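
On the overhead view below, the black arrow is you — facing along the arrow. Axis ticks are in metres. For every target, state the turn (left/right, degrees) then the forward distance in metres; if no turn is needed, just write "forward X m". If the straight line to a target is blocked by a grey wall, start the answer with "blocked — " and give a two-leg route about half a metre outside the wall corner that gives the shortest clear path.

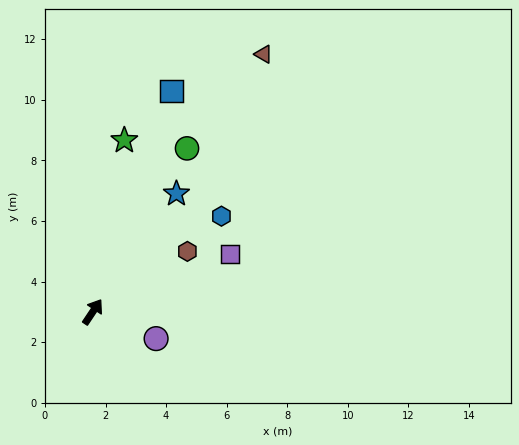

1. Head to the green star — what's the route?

turn left 23°, forward 5.8 m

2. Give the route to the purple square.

turn right 33°, forward 4.9 m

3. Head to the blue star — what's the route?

forward 4.8 m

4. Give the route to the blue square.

turn left 14°, forward 7.7 m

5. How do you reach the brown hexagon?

turn right 24°, forward 3.7 m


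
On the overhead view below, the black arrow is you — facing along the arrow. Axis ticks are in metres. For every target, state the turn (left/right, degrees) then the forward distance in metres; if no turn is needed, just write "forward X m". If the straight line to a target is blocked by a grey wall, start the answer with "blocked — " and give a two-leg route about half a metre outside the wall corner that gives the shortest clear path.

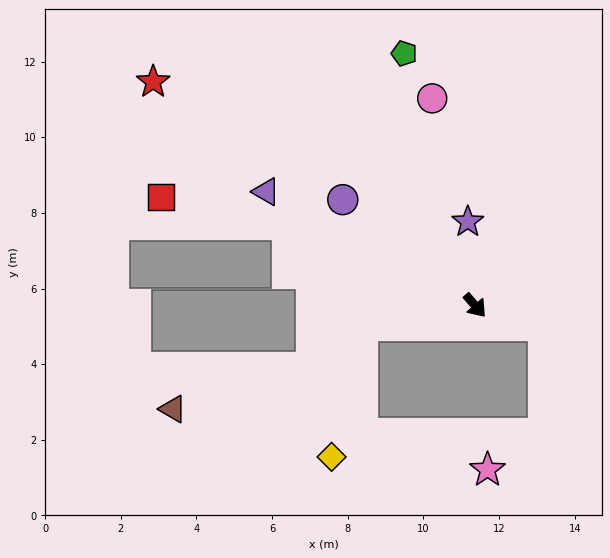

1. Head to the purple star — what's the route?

turn left 144°, forward 2.2 m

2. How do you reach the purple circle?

turn right 170°, forward 4.5 m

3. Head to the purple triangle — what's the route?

turn right 160°, forward 6.3 m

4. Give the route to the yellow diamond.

blocked — turn right 121°, forward 3.0 m, then turn left 67°, forward 3.6 m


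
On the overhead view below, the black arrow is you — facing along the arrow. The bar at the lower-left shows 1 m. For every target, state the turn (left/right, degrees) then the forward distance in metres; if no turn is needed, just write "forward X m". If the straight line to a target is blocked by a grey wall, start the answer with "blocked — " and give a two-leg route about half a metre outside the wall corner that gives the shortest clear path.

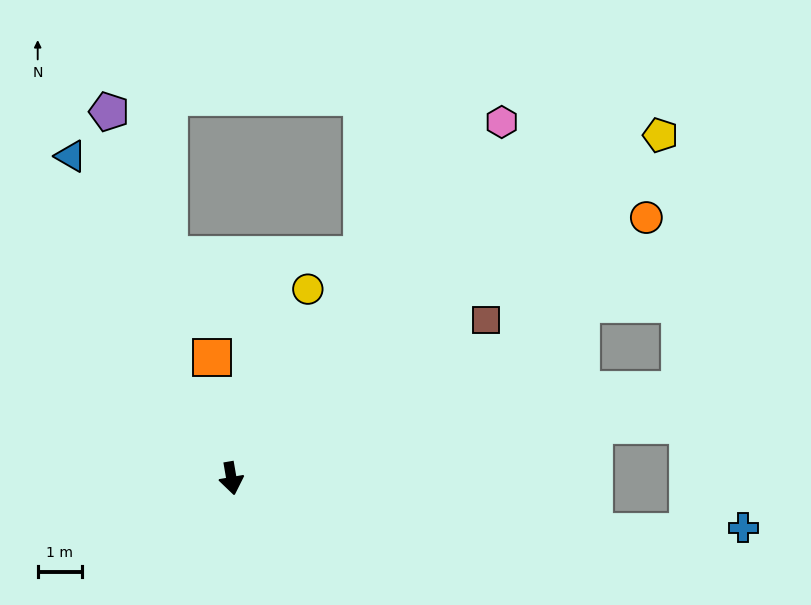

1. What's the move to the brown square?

turn left 112°, forward 6.8 m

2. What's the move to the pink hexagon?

turn left 133°, forward 10.1 m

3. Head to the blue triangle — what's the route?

turn right 163°, forward 8.1 m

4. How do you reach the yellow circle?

turn left 148°, forward 4.6 m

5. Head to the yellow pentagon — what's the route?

turn left 119°, forward 12.4 m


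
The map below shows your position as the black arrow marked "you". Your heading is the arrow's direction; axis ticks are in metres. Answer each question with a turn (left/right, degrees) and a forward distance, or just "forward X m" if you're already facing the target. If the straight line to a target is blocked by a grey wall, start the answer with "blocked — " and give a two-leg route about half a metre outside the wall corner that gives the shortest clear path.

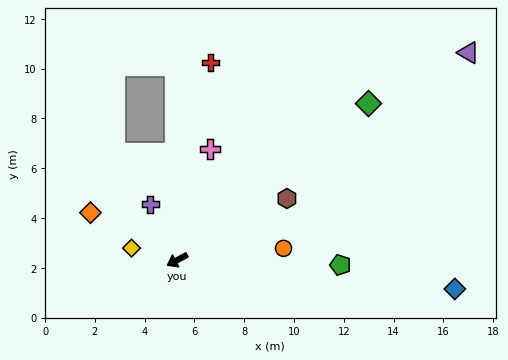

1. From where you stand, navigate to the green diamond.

turn right 169°, forward 9.9 m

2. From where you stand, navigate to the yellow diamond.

turn right 43°, forward 1.9 m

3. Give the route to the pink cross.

turn right 134°, forward 4.7 m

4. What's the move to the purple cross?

turn right 92°, forward 2.5 m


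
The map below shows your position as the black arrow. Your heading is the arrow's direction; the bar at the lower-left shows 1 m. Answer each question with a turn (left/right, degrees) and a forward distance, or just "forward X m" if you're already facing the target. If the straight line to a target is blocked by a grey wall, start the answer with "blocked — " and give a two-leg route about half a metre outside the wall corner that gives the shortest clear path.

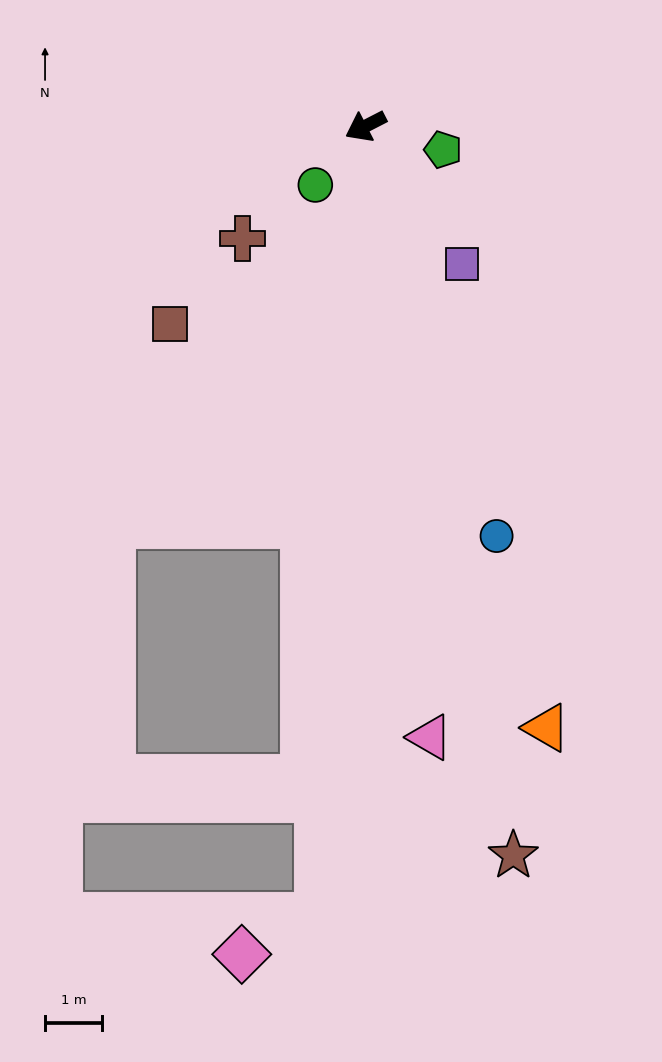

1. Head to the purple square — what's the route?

turn left 98°, forward 2.9 m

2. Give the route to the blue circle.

turn left 81°, forward 7.5 m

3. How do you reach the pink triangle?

turn left 69°, forward 10.7 m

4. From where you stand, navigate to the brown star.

turn left 74°, forward 13.0 m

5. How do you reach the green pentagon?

turn left 136°, forward 1.4 m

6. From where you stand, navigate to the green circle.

turn left 22°, forward 1.3 m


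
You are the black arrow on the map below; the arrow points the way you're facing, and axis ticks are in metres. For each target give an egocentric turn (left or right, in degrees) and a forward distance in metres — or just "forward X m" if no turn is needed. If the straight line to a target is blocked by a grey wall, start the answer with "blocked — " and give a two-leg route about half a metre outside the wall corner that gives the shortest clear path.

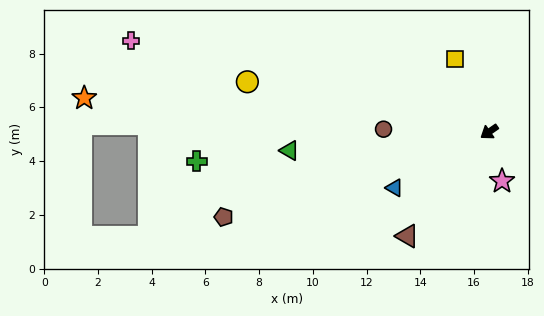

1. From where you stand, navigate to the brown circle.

turn right 36°, forward 3.9 m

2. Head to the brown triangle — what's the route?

turn left 17°, forward 4.9 m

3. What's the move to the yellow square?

turn right 100°, forward 3.0 m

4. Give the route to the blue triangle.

turn right 4°, forward 4.1 m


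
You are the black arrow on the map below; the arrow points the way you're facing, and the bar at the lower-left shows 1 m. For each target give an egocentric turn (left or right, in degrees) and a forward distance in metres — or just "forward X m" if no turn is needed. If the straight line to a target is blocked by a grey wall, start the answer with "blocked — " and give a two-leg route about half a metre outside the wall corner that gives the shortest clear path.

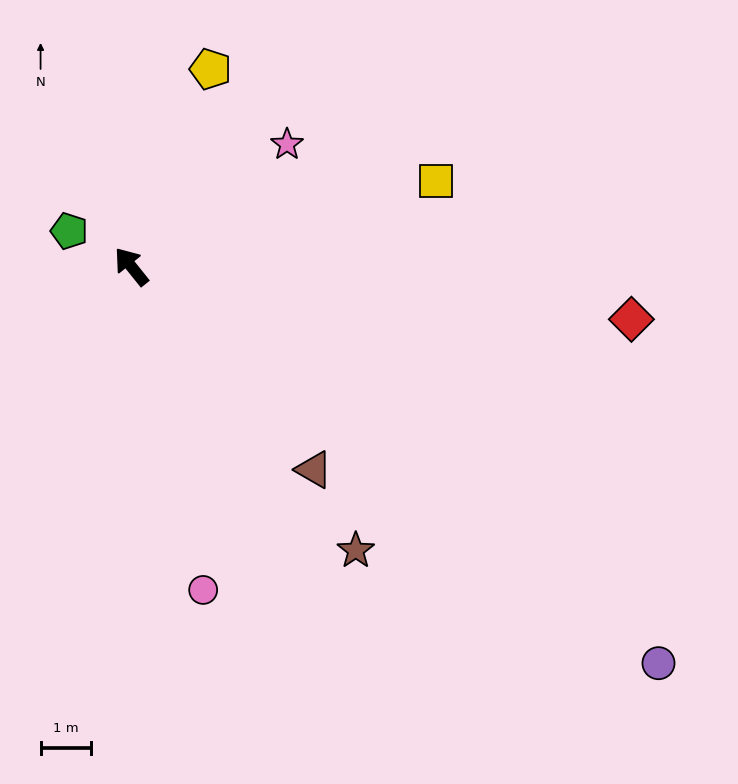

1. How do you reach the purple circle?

turn right 166°, forward 13.2 m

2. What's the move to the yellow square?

turn right 113°, forward 6.3 m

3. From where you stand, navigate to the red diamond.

turn right 135°, forward 10.1 m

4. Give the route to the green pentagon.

turn left 21°, forward 1.4 m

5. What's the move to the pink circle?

turn left 154°, forward 6.6 m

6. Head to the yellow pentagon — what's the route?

turn right 61°, forward 4.3 m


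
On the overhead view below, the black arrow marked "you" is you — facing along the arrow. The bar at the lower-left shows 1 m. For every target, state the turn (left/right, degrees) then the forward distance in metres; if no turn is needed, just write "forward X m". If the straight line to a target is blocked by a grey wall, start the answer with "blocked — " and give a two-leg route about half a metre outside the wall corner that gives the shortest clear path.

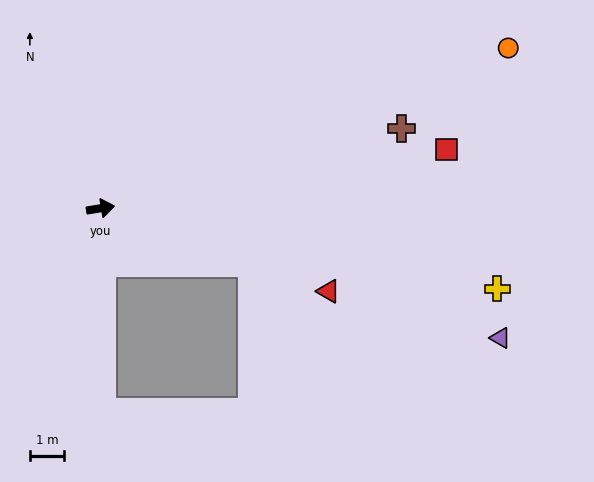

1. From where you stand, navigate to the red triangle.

turn right 29°, forward 7.1 m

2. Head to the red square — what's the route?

forward 10.3 m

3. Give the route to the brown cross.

turn left 6°, forward 9.1 m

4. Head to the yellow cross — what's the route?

turn right 21°, forward 11.8 m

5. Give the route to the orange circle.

turn left 12°, forward 12.8 m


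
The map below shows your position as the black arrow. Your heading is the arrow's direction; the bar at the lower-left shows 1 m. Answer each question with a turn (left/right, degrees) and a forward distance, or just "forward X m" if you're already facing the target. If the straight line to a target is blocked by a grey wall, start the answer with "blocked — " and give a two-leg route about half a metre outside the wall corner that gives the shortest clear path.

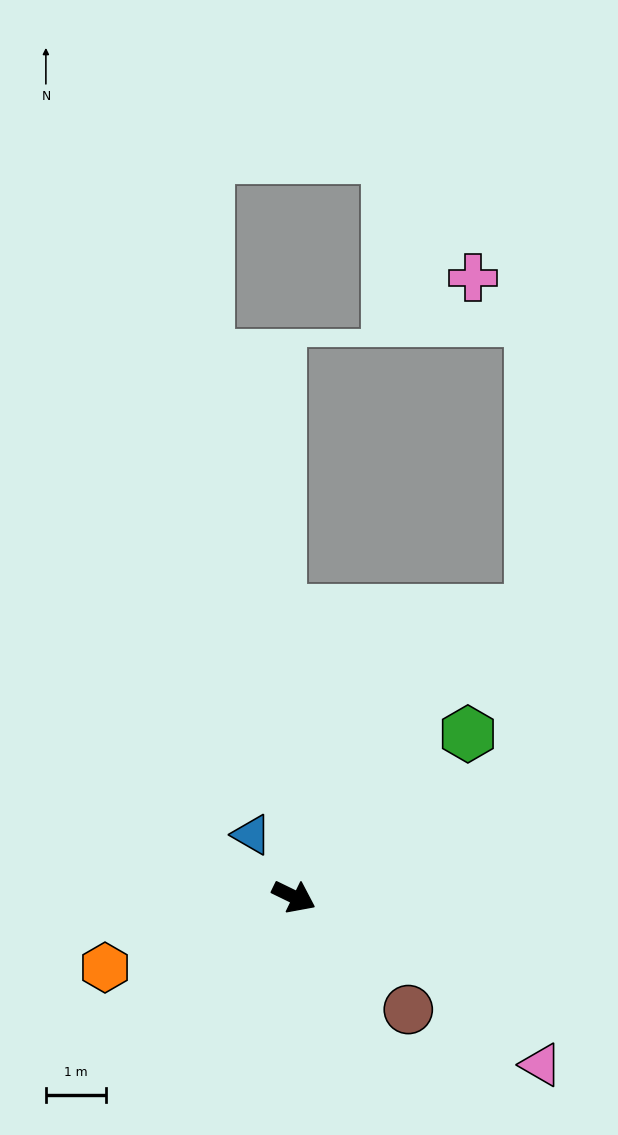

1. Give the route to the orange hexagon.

turn right 134°, forward 3.4 m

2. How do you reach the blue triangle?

turn left 150°, forward 1.2 m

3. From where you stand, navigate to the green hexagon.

turn left 69°, forward 4.0 m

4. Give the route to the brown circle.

turn right 19°, forward 2.7 m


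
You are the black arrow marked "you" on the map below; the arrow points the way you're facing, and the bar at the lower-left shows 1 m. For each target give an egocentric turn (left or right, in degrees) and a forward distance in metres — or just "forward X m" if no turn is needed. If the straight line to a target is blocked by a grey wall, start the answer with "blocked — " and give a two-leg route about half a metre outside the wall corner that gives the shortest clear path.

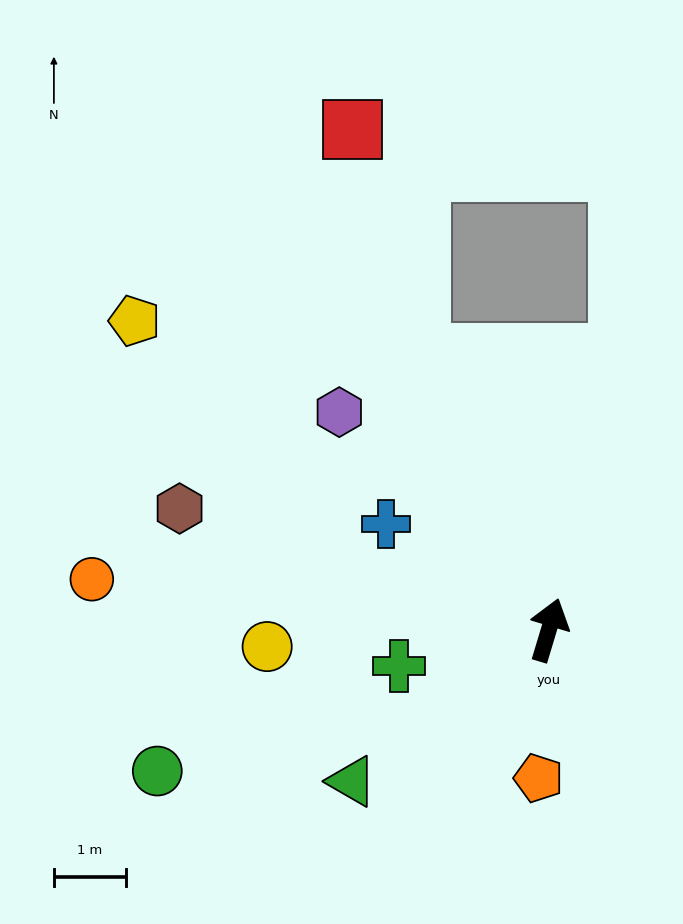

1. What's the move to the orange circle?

turn left 100°, forward 6.3 m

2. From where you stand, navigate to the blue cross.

turn left 74°, forward 2.7 m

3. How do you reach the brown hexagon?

turn left 89°, forward 5.4 m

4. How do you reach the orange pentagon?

turn right 167°, forward 2.1 m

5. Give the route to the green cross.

turn left 120°, forward 2.1 m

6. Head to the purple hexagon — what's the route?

turn left 61°, forward 4.2 m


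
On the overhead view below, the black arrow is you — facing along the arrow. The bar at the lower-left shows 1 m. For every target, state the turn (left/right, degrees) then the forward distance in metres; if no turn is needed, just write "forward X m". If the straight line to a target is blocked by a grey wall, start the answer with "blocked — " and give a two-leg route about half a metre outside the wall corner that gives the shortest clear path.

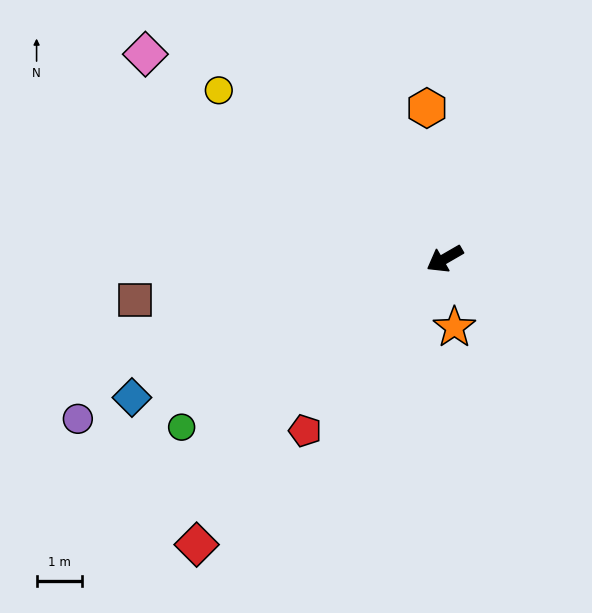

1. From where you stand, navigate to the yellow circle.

turn right 67°, forward 6.2 m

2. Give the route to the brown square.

turn right 22°, forward 6.9 m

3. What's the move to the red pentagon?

turn left 21°, forward 4.9 m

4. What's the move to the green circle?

turn left 3°, forward 6.9 m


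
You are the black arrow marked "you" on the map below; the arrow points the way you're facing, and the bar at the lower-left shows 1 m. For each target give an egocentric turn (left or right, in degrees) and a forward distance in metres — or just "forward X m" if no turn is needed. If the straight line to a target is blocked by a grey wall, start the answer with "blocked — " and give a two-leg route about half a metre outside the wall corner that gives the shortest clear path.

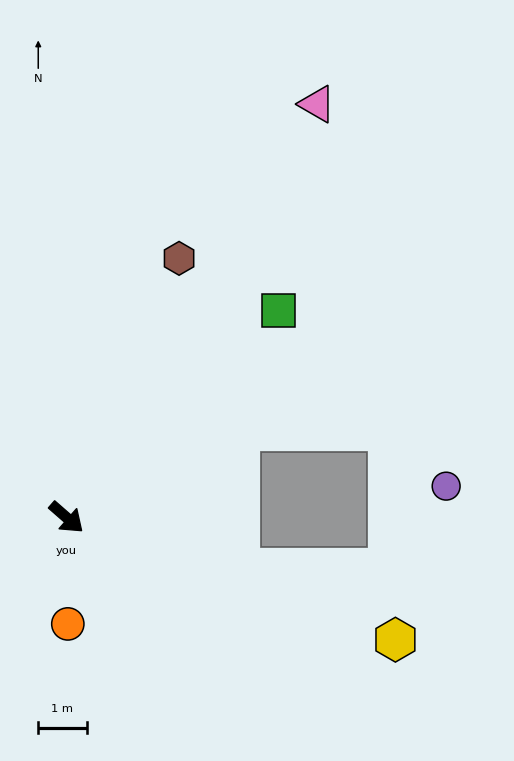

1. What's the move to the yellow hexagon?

turn left 21°, forward 7.2 m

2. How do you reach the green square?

turn left 85°, forward 6.1 m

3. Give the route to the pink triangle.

turn left 100°, forward 10.0 m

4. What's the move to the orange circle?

turn right 48°, forward 2.2 m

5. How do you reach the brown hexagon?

turn left 108°, forward 5.8 m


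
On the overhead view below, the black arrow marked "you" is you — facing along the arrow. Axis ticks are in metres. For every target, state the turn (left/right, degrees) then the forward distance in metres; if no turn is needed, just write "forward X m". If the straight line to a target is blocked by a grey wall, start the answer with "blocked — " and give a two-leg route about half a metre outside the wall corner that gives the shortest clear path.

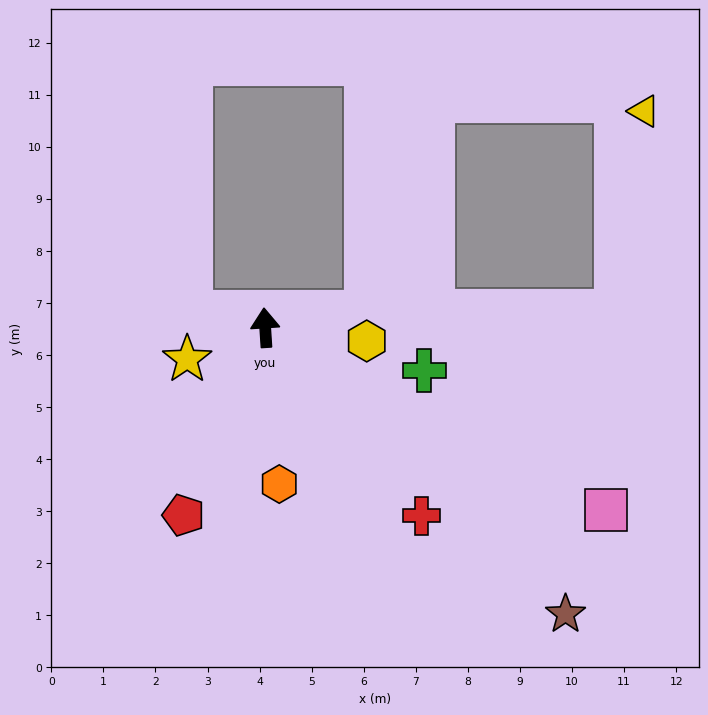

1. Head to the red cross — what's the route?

turn right 144°, forward 4.7 m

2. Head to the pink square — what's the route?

turn right 122°, forward 7.4 m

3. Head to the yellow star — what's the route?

turn left 108°, forward 1.6 m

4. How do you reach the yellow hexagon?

turn right 101°, forward 2.0 m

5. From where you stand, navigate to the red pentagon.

turn left 153°, forward 3.9 m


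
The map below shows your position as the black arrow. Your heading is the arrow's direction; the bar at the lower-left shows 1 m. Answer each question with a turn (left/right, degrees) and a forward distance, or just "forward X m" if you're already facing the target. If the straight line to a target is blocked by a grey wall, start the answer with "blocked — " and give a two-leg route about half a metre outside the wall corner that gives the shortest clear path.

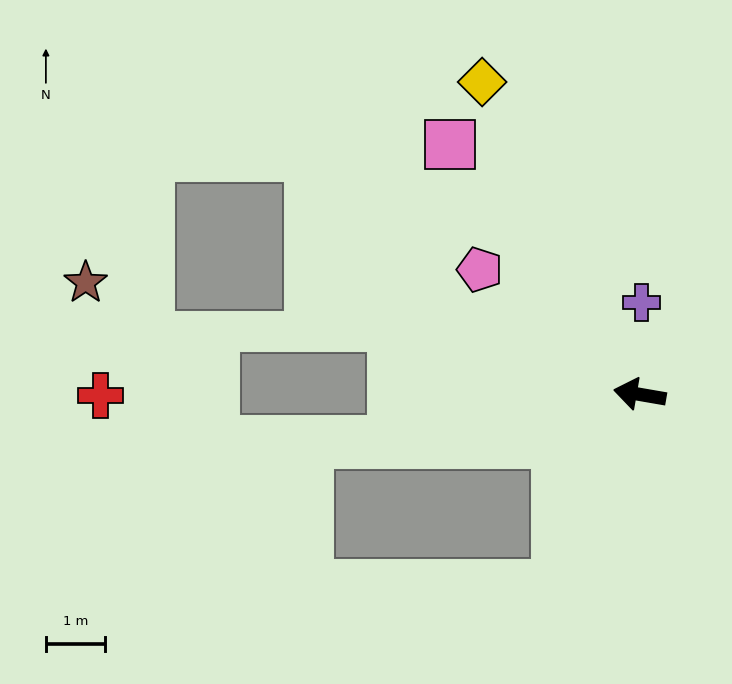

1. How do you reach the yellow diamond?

turn right 53°, forward 5.9 m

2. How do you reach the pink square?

turn right 43°, forward 5.3 m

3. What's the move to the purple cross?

turn right 81°, forward 1.6 m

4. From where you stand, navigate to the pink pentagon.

turn right 28°, forward 3.4 m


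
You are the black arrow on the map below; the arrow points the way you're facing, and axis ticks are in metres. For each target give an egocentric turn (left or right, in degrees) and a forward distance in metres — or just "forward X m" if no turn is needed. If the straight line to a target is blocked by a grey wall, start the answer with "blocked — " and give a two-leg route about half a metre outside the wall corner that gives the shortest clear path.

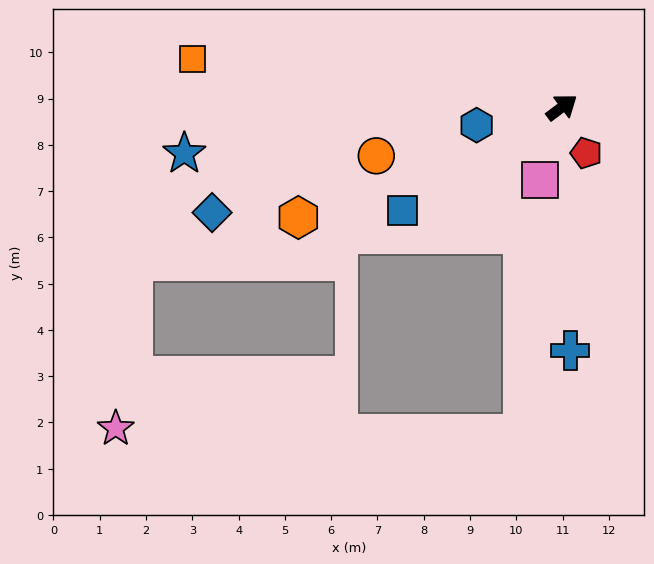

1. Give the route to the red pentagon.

turn right 99°, forward 1.1 m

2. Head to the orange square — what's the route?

turn left 136°, forward 8.0 m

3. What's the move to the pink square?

turn right 144°, forward 1.6 m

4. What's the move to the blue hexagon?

turn left 155°, forward 1.9 m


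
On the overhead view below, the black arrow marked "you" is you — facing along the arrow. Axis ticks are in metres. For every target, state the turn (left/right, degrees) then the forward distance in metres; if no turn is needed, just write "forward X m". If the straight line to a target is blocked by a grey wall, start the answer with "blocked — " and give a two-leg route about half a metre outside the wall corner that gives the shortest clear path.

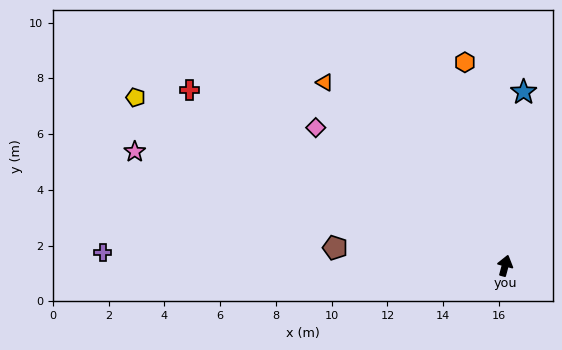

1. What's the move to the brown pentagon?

turn left 99°, forward 6.1 m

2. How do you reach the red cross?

turn left 76°, forward 13.0 m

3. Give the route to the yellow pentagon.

turn left 81°, forward 14.6 m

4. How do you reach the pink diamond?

turn left 69°, forward 8.4 m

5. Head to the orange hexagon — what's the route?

turn left 26°, forward 7.4 m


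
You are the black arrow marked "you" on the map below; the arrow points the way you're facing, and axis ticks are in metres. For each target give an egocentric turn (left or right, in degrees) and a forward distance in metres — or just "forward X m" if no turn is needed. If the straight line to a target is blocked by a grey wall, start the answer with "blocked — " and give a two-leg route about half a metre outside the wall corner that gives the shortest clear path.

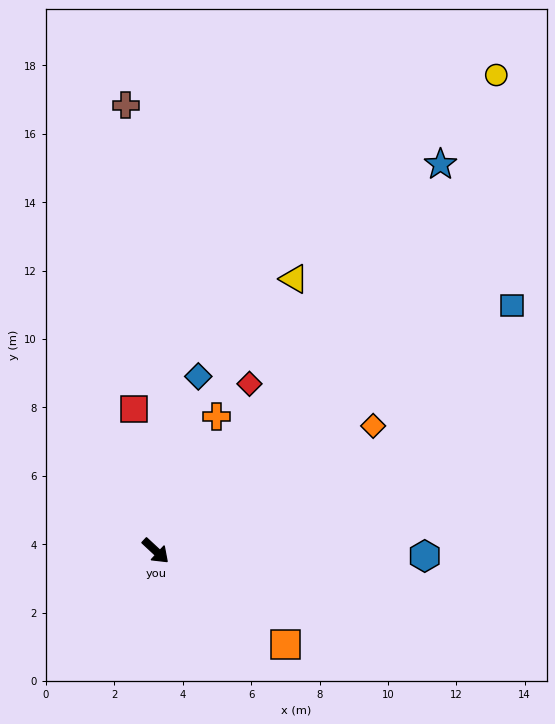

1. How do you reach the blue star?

turn left 97°, forward 14.0 m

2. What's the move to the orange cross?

turn left 109°, forward 4.3 m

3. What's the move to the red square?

turn left 141°, forward 4.2 m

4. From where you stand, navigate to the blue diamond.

turn left 119°, forward 5.3 m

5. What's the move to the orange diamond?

turn left 73°, forward 7.3 m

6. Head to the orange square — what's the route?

turn left 7°, forward 4.7 m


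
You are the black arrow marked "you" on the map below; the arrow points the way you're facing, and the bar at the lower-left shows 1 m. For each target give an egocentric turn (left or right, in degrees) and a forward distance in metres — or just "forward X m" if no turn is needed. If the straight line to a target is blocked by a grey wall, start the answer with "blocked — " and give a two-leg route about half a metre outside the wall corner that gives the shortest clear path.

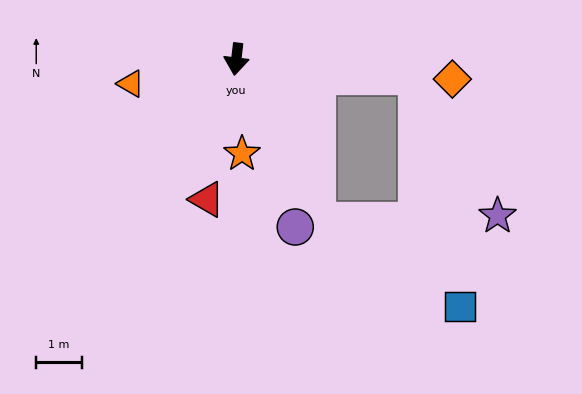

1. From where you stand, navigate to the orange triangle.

turn right 70°, forward 2.4 m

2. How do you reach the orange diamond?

turn left 92°, forward 4.8 m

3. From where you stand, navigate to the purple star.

blocked — turn left 92°, forward 4.0 m, then turn right 56°, forward 3.6 m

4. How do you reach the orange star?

turn left 10°, forward 2.1 m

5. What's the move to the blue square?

blocked — turn left 92°, forward 4.0 m, then turn right 75°, forward 5.2 m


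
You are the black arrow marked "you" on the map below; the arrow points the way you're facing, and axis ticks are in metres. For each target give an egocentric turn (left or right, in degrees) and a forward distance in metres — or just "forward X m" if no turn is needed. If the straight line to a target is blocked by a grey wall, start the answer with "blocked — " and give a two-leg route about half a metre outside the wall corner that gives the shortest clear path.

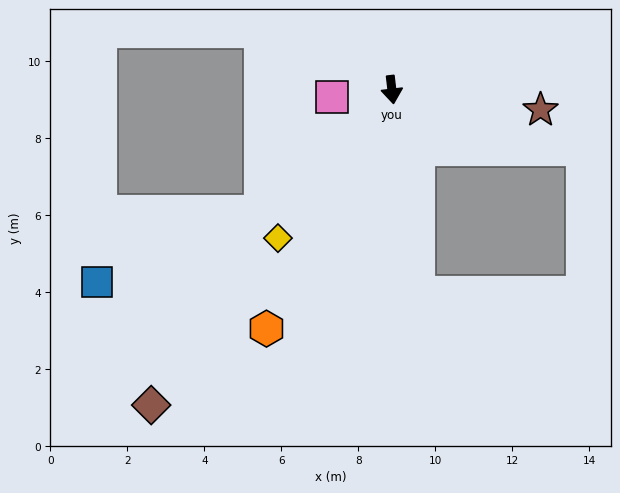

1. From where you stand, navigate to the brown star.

turn left 76°, forward 3.9 m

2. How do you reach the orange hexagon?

turn right 34°, forward 7.0 m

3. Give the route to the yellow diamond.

turn right 44°, forward 4.9 m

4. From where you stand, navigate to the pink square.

turn right 90°, forward 1.6 m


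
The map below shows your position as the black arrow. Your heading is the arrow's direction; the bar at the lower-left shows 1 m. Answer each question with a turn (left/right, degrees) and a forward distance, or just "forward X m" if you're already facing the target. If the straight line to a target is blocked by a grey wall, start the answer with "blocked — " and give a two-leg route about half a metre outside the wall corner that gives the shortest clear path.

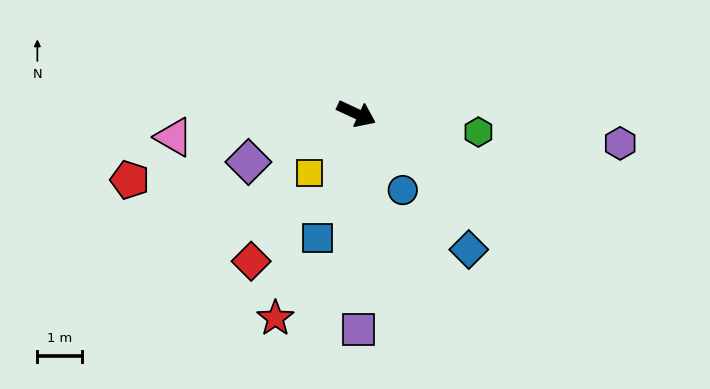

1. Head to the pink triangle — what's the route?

turn right 148°, forward 4.1 m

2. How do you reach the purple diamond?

turn right 131°, forward 2.6 m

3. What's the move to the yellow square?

turn right 103°, forward 1.7 m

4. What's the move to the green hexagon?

turn left 16°, forward 2.7 m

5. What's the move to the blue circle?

turn right 34°, forward 2.0 m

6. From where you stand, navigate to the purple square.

turn right 65°, forward 4.8 m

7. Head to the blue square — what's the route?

turn right 82°, forward 2.9 m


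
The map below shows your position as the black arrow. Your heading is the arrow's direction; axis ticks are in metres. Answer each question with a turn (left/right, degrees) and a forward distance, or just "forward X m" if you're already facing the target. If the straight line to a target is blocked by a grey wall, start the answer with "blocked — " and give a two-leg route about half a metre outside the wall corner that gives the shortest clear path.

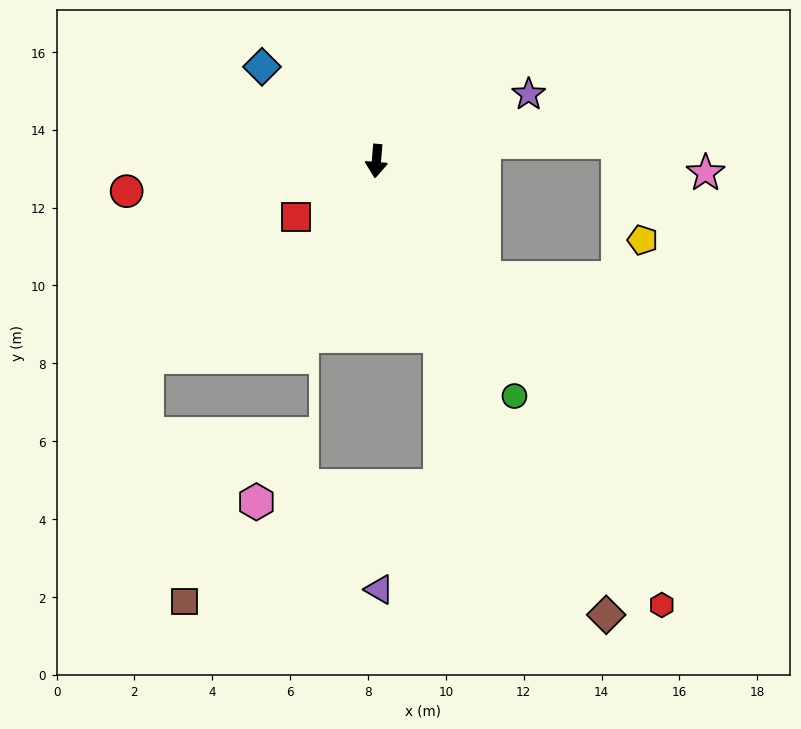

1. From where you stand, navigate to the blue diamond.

turn right 125°, forward 3.8 m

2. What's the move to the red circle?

turn right 78°, forward 6.5 m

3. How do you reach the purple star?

turn left 118°, forward 4.3 m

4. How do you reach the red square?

turn right 50°, forward 2.5 m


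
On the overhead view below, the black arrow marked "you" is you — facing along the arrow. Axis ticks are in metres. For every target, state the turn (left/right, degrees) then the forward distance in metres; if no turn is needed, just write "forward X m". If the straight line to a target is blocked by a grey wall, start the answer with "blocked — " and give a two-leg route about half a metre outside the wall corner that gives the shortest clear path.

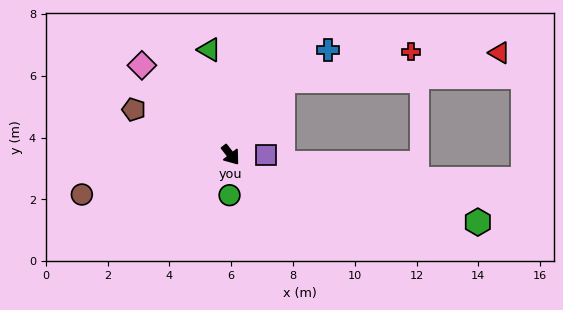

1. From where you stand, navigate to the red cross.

blocked — turn left 108°, forward 2.9 m, then turn right 44°, forward 4.3 m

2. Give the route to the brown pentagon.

turn right 153°, forward 3.5 m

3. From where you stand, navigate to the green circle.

turn right 40°, forward 1.3 m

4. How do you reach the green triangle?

turn left 153°, forward 3.5 m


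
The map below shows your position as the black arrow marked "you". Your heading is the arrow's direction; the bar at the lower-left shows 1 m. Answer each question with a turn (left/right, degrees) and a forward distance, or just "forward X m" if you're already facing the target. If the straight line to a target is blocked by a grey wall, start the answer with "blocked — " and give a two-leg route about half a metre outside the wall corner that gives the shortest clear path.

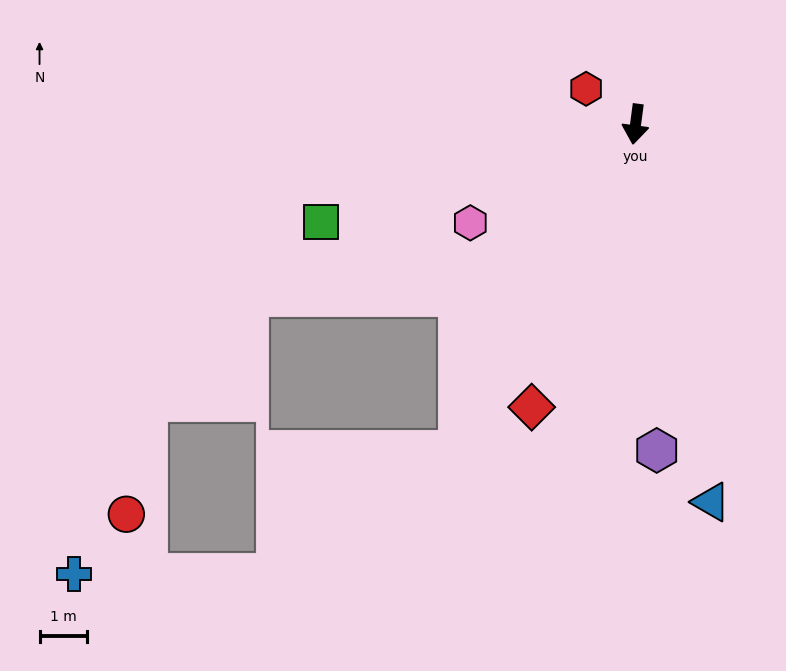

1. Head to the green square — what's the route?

turn right 65°, forward 6.9 m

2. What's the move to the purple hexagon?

turn left 11°, forward 6.9 m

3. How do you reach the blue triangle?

turn left 19°, forward 8.1 m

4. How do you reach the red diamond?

turn right 13°, forward 6.4 m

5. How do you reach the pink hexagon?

turn right 52°, forward 4.1 m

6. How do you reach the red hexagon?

turn right 118°, forward 1.3 m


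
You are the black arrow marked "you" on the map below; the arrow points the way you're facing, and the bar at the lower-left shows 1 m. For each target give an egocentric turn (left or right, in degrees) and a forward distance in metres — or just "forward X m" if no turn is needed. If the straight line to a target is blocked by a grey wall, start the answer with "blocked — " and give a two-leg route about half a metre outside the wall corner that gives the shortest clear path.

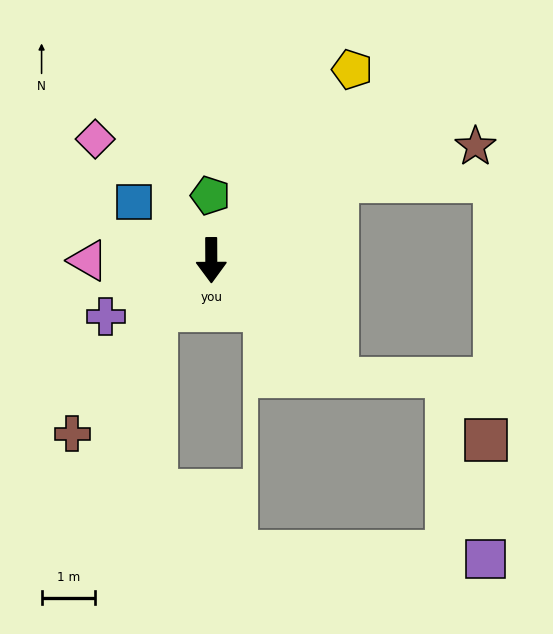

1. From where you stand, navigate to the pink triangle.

turn right 90°, forward 2.3 m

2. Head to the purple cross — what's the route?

turn right 62°, forward 2.2 m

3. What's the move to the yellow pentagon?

turn left 143°, forward 4.4 m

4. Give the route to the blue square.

turn right 127°, forward 1.8 m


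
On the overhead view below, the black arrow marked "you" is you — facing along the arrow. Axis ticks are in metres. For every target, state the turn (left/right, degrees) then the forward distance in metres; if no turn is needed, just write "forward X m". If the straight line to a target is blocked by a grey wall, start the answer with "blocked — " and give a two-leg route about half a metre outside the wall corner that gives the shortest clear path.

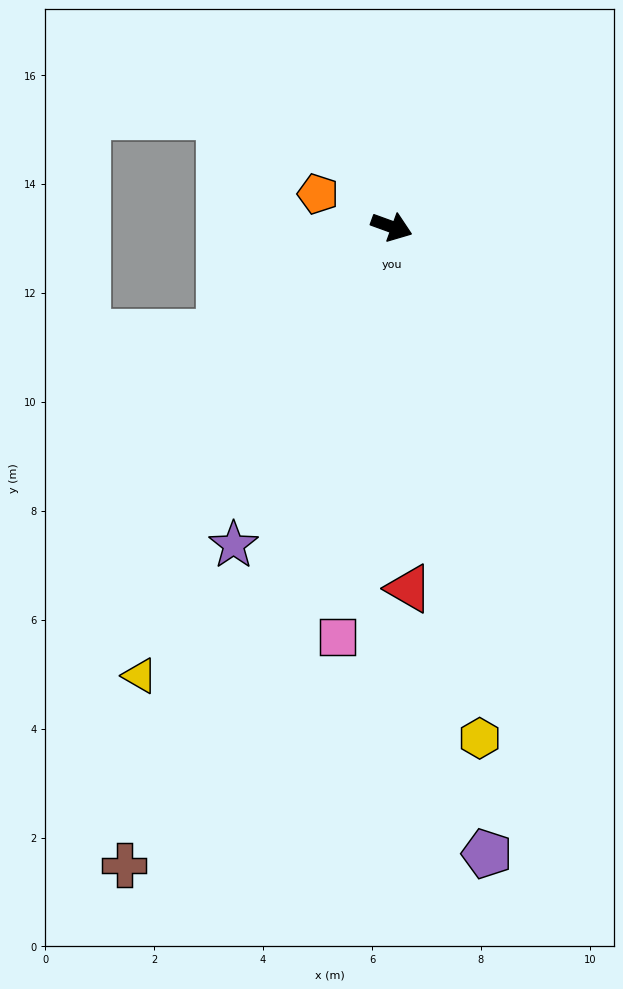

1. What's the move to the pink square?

turn right 78°, forward 7.6 m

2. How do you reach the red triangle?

turn right 67°, forward 6.7 m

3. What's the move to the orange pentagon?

turn left 176°, forward 1.5 m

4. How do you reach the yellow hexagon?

turn right 60°, forward 9.5 m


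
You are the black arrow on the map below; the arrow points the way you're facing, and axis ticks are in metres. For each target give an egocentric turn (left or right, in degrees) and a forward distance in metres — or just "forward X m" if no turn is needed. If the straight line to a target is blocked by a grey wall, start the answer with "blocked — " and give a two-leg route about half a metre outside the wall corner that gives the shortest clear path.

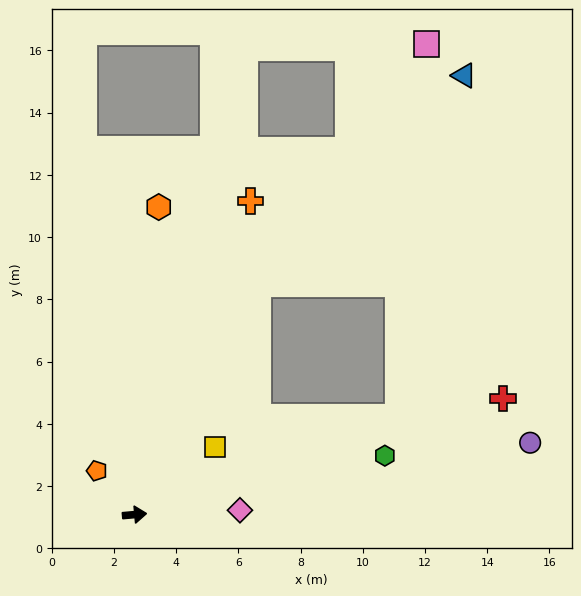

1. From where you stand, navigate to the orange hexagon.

turn left 80°, forward 9.9 m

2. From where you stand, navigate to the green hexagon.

turn left 8°, forward 8.3 m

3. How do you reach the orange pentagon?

turn left 126°, forward 1.9 m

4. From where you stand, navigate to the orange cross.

turn left 65°, forward 10.7 m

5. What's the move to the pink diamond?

turn right 3°, forward 3.4 m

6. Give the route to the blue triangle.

blocked — turn left 57°, forward 8.4 m, then turn right 17°, forward 9.4 m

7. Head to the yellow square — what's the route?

turn left 35°, forward 3.4 m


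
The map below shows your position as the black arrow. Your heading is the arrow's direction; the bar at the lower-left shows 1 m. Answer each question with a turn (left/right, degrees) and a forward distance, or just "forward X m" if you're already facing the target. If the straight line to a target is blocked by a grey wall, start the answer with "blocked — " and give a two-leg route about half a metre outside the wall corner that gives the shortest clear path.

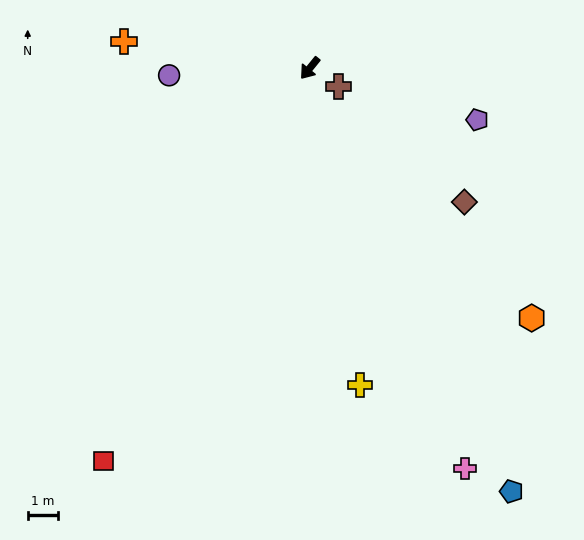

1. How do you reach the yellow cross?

turn left 48°, forward 10.7 m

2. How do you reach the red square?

turn left 11°, forward 14.8 m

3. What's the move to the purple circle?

turn right 48°, forward 4.7 m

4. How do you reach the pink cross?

turn left 60°, forward 14.3 m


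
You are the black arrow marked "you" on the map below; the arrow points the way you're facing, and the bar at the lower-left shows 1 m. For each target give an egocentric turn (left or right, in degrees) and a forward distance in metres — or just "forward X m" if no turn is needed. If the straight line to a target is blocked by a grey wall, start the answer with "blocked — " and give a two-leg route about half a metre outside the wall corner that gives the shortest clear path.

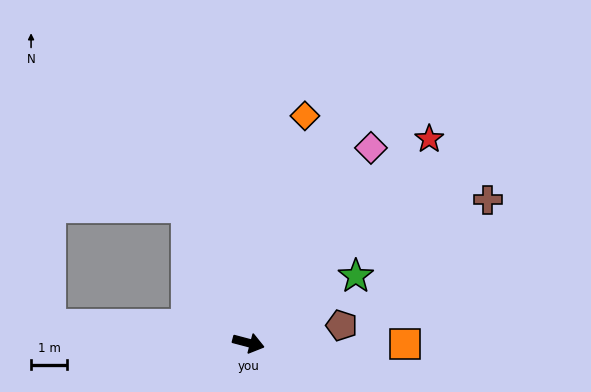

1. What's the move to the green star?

turn left 47°, forward 3.5 m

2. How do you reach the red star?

turn left 63°, forward 7.6 m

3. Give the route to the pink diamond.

turn left 73°, forward 6.4 m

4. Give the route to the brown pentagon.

turn left 25°, forward 2.6 m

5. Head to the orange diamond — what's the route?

turn left 91°, forward 6.5 m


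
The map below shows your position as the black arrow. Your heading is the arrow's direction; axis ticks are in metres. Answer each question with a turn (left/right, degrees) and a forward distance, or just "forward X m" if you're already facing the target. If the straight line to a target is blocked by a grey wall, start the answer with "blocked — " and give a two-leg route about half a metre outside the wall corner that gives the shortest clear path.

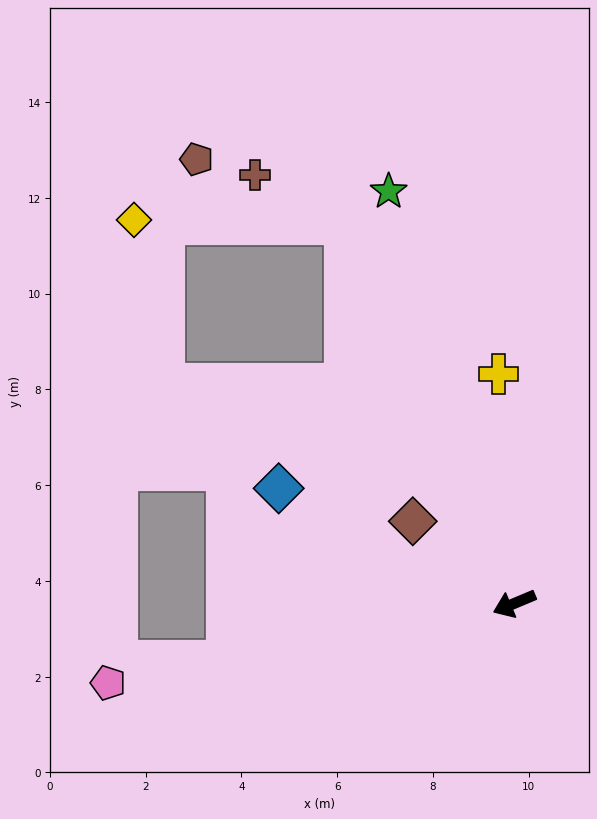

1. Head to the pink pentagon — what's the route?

turn right 12°, forward 8.6 m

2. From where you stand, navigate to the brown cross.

blocked — turn right 89°, forward 8.7 m, then turn left 38°, forward 2.1 m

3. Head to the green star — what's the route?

turn right 96°, forward 9.0 m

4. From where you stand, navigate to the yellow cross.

turn right 109°, forward 4.8 m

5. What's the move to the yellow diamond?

blocked — turn right 89°, forward 8.7 m, then turn left 65°, forward 4.4 m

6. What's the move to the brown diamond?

turn right 62°, forward 2.7 m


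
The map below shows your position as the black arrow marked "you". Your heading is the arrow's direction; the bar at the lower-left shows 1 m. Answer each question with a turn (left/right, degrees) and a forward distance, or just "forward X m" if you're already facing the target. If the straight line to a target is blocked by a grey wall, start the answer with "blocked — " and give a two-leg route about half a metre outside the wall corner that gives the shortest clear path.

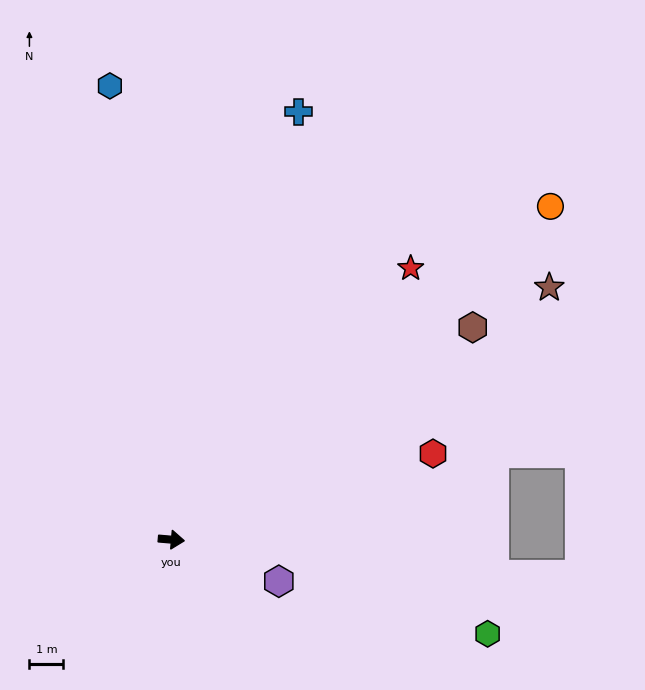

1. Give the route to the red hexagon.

turn left 23°, forward 8.1 m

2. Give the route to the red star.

turn left 54°, forward 10.6 m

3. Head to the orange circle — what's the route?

turn left 46°, forward 14.9 m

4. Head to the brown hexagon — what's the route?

turn left 40°, forward 10.8 m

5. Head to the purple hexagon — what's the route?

turn right 16°, forward 3.4 m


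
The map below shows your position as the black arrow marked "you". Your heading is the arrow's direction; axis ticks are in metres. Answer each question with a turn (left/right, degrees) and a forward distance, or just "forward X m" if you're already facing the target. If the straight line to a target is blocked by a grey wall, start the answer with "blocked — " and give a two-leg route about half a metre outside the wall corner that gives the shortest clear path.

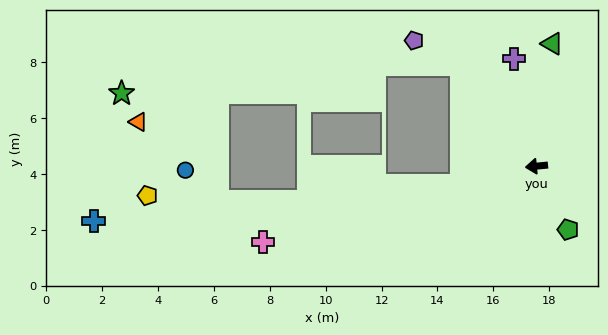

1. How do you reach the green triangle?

turn right 103°, forward 4.4 m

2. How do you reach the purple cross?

turn right 84°, forward 3.9 m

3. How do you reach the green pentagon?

turn left 111°, forward 2.5 m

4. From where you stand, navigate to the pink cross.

turn left 10°, forward 10.2 m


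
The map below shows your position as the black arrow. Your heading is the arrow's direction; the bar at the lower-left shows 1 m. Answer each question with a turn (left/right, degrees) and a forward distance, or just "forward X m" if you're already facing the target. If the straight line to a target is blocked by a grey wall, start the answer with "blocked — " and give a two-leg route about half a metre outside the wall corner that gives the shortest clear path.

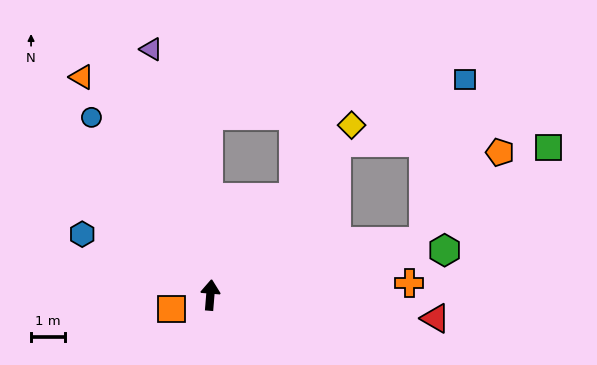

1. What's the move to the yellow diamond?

turn right 35°, forward 6.5 m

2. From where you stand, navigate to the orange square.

turn left 114°, forward 1.2 m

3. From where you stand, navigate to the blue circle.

turn left 38°, forward 6.3 m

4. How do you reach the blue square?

blocked — turn right 71°, forward 6.4 m, then turn left 61°, forward 4.9 m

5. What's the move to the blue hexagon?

turn left 69°, forward 4.2 m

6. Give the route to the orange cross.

turn right 82°, forward 5.8 m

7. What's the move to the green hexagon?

turn right 75°, forward 7.0 m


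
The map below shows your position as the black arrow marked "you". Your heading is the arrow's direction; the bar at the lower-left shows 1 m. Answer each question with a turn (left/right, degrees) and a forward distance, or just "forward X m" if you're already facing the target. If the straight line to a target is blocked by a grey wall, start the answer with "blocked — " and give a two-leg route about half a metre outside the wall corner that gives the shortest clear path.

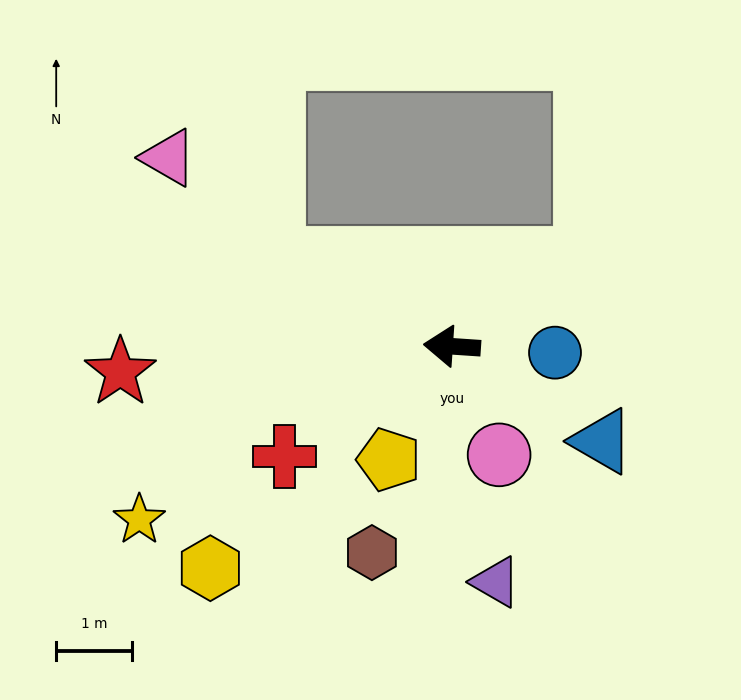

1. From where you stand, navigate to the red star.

turn left 8°, forward 4.4 m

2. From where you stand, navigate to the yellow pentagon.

turn left 65°, forward 1.7 m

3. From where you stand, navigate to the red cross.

turn left 37°, forward 2.7 m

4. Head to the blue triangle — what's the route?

turn left 152°, forward 2.4 m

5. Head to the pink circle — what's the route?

turn left 117°, forward 1.6 m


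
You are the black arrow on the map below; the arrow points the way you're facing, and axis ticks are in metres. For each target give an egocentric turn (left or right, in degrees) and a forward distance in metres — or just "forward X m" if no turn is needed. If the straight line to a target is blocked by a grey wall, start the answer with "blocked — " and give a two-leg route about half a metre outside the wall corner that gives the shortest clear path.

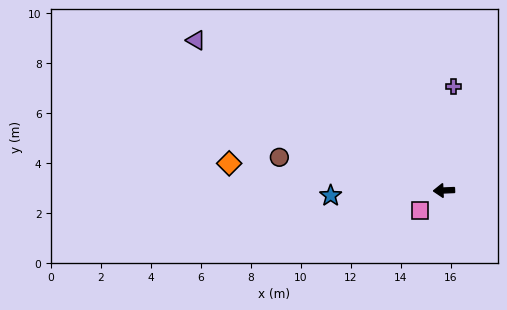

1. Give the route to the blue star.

forward 4.5 m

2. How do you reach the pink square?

turn left 37°, forward 1.2 m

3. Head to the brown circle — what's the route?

turn right 14°, forward 6.7 m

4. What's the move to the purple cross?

turn right 98°, forward 4.2 m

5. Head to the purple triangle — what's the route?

turn right 34°, forward 11.6 m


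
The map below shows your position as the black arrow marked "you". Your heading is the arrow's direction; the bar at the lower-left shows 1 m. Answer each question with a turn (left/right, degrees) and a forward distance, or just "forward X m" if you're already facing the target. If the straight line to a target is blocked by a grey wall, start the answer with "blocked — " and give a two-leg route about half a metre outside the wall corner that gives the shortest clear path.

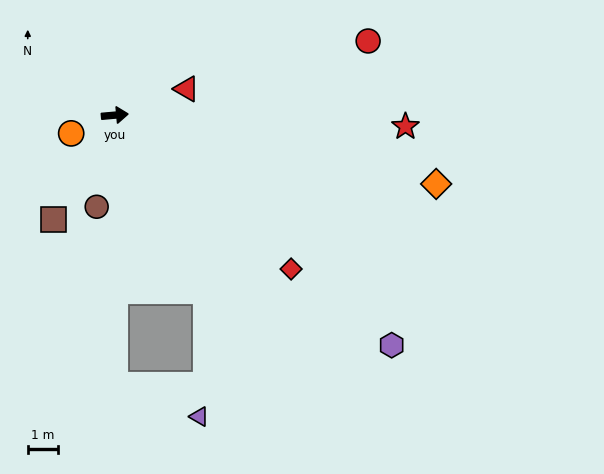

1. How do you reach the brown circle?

turn right 106°, forward 3.1 m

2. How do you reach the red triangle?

turn left 15°, forward 2.5 m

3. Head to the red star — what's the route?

turn right 7°, forward 9.7 m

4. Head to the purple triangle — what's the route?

blocked — turn right 95°, forward 9.0 m, then turn left 69°, forward 3.0 m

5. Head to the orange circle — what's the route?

turn right 162°, forward 1.6 m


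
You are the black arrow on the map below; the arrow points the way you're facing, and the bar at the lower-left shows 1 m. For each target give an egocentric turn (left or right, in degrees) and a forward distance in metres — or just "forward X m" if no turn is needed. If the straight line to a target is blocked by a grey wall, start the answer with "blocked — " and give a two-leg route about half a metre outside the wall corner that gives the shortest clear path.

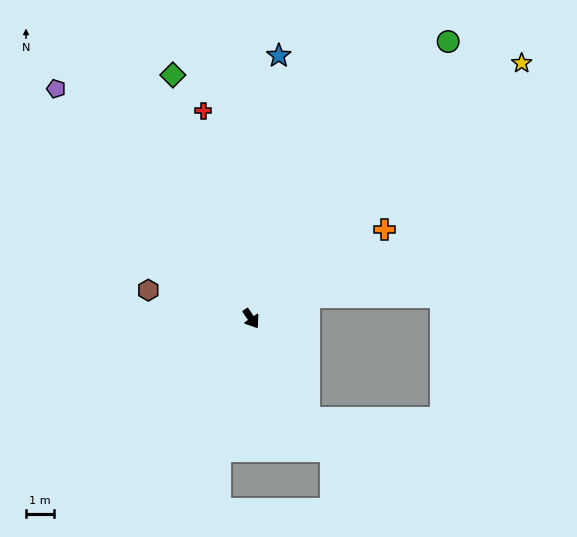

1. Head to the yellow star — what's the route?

turn left 99°, forward 13.1 m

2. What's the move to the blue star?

turn left 140°, forward 9.3 m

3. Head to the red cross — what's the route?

turn left 159°, forward 7.5 m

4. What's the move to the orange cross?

turn left 89°, forward 5.7 m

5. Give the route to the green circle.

turn left 110°, forward 12.0 m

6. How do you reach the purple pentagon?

turn right 174°, forward 10.7 m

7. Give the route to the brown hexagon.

turn right 140°, forward 3.8 m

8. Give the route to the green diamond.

turn left 164°, forward 9.0 m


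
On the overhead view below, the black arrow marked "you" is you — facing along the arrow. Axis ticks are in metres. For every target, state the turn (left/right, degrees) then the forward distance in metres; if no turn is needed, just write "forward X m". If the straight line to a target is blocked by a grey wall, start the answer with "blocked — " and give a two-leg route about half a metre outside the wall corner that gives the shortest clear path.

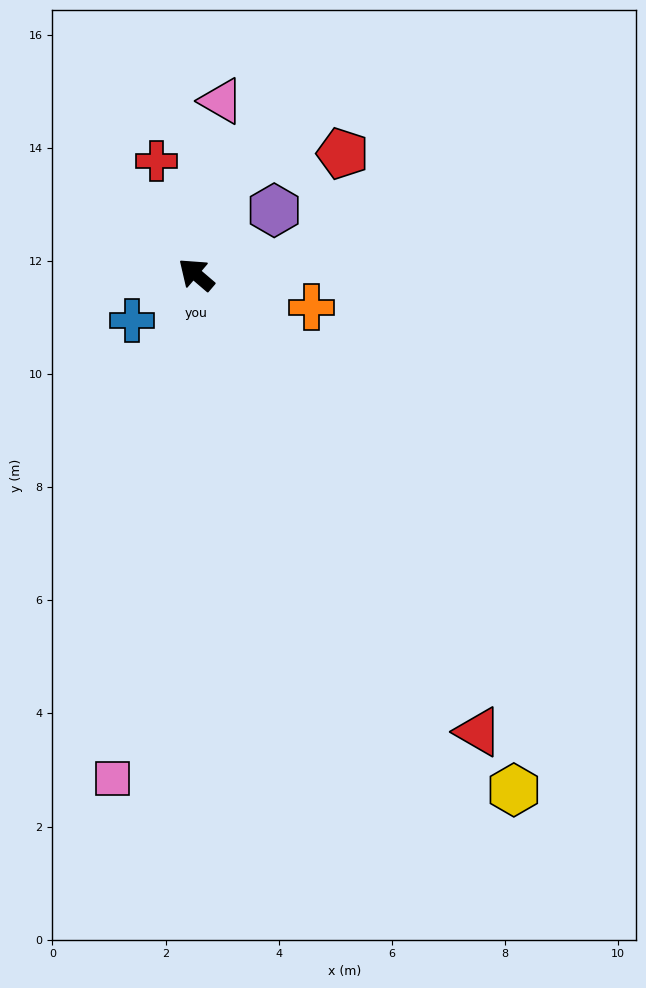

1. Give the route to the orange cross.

turn right 155°, forward 2.1 m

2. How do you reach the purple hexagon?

turn right 100°, forward 1.8 m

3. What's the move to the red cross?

turn right 30°, forward 2.1 m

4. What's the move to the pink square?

turn left 121°, forward 9.0 m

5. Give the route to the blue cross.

turn left 76°, forward 1.4 m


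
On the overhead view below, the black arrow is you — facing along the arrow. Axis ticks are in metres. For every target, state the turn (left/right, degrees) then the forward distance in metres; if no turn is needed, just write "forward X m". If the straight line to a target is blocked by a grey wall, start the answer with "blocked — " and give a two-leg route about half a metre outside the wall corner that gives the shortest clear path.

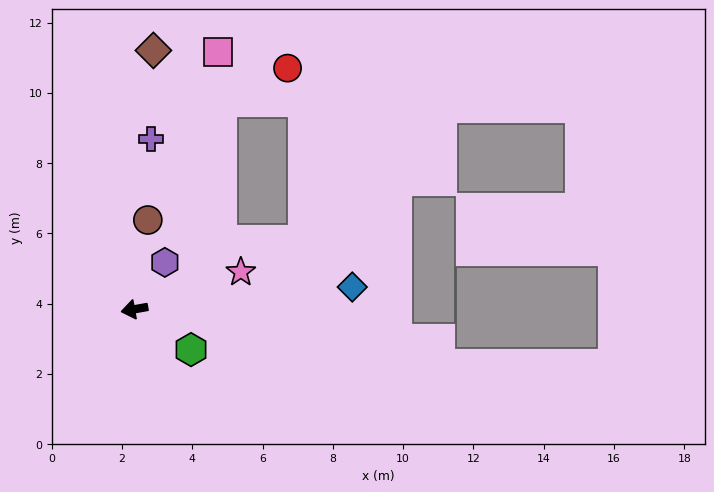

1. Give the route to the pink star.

turn right 171°, forward 3.2 m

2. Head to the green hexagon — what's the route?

turn left 134°, forward 2.0 m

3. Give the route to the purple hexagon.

turn right 133°, forward 1.6 m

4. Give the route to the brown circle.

turn right 109°, forward 2.6 m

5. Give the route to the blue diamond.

turn left 176°, forward 6.2 m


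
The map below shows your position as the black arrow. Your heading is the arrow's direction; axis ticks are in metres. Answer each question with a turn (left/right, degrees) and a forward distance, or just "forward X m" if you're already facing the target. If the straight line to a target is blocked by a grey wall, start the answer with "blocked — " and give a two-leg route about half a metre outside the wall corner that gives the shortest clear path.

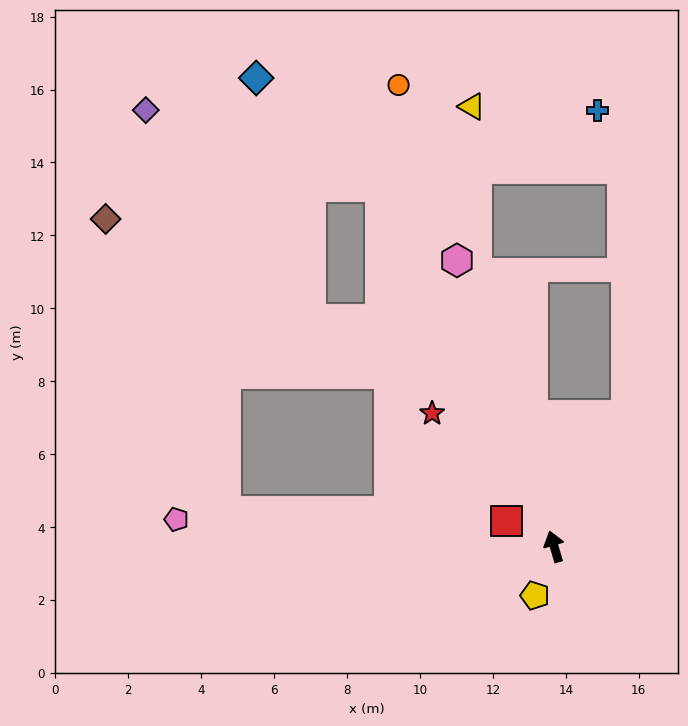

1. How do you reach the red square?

turn left 45°, forward 1.5 m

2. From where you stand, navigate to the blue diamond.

blocked — turn left 9°, forward 11.0 m, then turn left 23°, forward 4.5 m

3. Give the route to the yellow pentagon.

turn left 142°, forward 1.4 m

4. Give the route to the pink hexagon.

turn left 2°, forward 8.3 m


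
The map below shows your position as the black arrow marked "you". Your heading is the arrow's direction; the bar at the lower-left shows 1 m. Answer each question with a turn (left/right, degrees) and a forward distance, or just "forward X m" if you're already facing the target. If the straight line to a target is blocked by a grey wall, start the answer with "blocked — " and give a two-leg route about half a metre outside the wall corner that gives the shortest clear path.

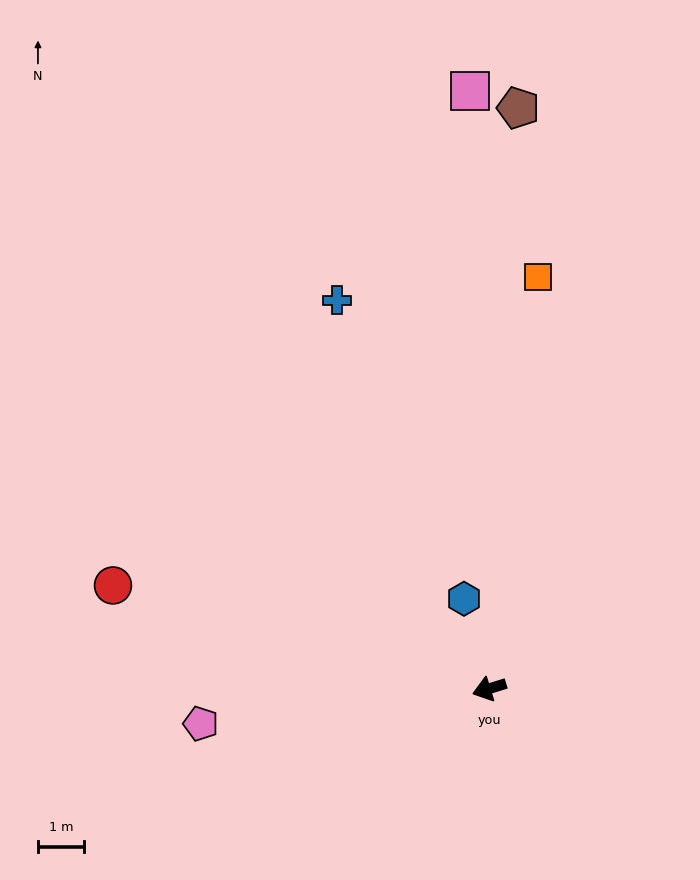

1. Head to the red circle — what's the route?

turn right 33°, forward 8.4 m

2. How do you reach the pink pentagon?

turn right 10°, forward 6.3 m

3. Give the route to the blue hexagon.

turn right 92°, forward 2.0 m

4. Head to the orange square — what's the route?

turn right 114°, forward 9.0 m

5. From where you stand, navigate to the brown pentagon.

turn right 110°, forward 12.6 m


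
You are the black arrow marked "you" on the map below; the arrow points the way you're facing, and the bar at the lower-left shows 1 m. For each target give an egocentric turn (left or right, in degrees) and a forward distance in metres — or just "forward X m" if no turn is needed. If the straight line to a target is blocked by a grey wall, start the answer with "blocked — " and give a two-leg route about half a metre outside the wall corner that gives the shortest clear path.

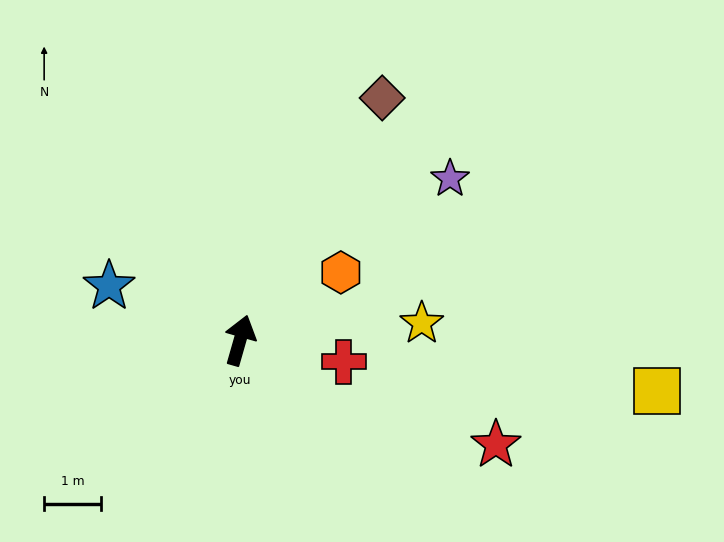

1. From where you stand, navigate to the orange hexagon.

turn right 40°, forward 2.1 m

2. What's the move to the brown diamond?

turn right 14°, forward 4.9 m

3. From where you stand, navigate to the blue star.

turn left 83°, forward 2.5 m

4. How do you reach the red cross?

turn right 86°, forward 1.9 m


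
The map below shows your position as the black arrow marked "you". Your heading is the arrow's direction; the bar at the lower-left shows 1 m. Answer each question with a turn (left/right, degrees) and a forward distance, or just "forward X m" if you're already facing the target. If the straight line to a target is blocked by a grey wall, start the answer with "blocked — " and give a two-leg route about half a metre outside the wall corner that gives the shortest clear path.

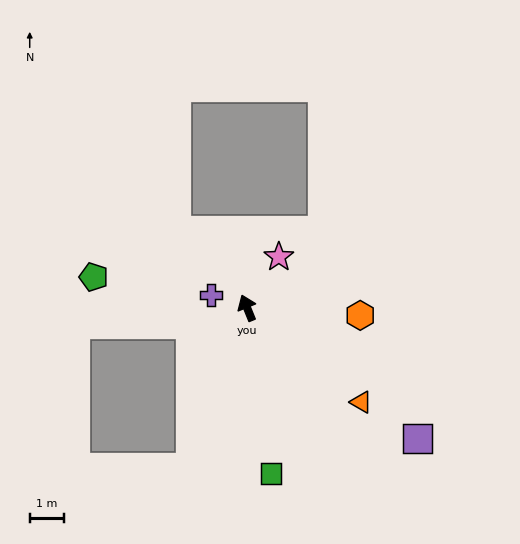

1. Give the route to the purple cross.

turn left 48°, forward 1.1 m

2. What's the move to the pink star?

turn right 54°, forward 1.7 m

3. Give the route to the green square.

turn left 166°, forward 4.8 m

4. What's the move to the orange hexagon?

turn right 116°, forward 3.3 m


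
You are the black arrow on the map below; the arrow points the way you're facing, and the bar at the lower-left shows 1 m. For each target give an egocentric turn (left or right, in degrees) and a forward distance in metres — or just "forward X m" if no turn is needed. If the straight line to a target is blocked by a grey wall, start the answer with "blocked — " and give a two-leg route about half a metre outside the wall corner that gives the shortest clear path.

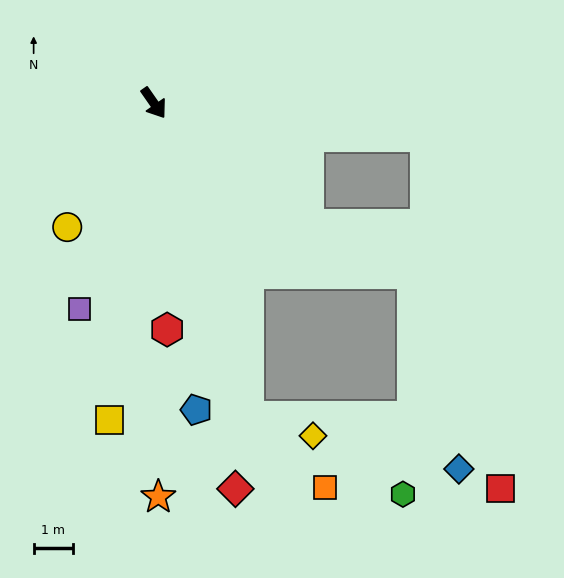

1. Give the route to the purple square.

turn right 55°, forward 5.6 m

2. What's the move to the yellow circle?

turn right 70°, forward 3.8 m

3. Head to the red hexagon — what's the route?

turn right 32°, forward 5.8 m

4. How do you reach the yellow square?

turn right 43°, forward 8.1 m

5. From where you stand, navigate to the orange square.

blocked — turn right 18°, forward 8.3 m, then turn left 31°, forward 2.7 m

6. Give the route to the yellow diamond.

blocked — turn right 18°, forward 8.3 m, then turn left 58°, forward 1.7 m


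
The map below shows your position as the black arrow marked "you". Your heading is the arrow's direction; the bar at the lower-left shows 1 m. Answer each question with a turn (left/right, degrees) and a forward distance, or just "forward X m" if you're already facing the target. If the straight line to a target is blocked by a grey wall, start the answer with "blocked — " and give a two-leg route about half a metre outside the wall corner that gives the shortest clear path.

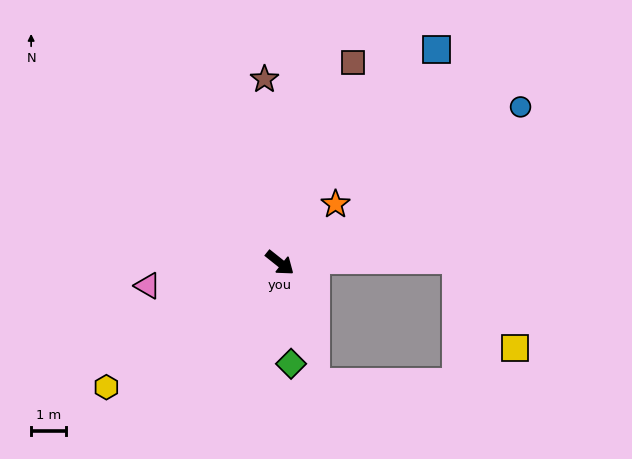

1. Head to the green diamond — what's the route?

turn right 45°, forward 2.9 m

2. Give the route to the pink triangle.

turn right 132°, forward 3.9 m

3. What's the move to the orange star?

turn left 85°, forward 2.3 m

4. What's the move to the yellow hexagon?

turn right 106°, forward 6.2 m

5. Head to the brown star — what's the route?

turn left 133°, forward 5.3 m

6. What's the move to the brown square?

turn left 108°, forward 6.2 m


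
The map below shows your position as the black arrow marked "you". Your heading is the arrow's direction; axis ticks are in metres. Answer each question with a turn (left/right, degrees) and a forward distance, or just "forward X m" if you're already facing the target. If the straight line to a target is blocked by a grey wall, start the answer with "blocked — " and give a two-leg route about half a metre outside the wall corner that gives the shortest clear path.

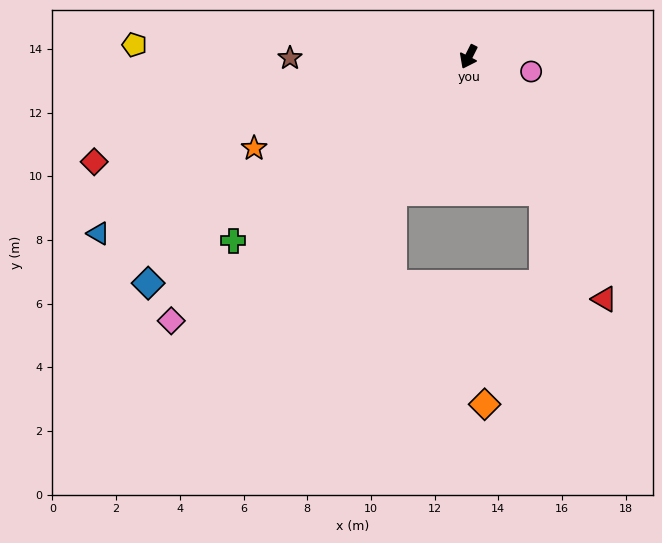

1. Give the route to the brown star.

turn right 63°, forward 5.6 m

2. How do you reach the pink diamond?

turn right 22°, forward 12.5 m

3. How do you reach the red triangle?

turn left 56°, forward 8.7 m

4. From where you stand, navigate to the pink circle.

turn left 104°, forward 2.0 m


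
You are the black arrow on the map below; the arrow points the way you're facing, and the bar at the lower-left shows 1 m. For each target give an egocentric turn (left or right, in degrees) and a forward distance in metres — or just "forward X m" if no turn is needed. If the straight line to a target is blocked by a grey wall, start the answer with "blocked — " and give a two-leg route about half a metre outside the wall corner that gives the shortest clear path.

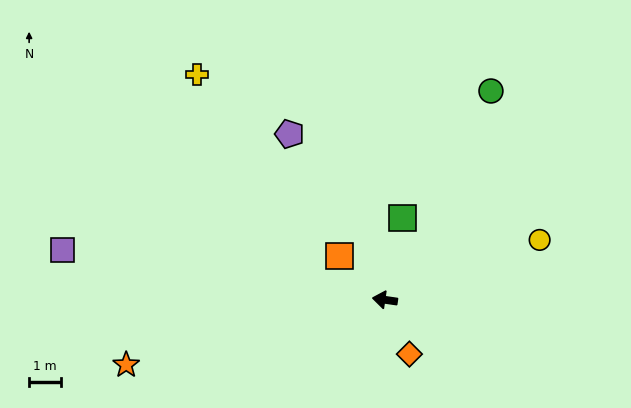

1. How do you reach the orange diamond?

turn left 123°, forward 1.9 m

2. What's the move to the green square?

turn right 94°, forward 2.6 m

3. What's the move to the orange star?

turn left 22°, forward 8.3 m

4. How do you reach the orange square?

turn right 36°, forward 2.0 m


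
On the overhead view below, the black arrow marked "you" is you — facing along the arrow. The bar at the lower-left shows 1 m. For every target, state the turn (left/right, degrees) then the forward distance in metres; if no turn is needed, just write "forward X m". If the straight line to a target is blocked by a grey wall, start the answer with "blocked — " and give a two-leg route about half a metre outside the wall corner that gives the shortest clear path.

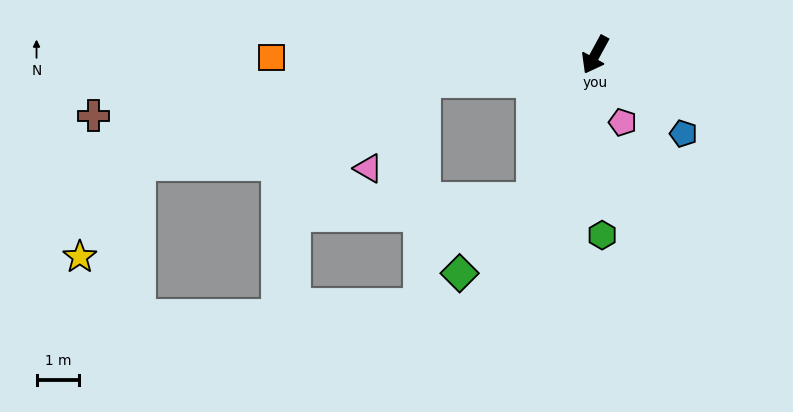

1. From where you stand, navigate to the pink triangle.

blocked — turn right 53°, forward 4.1 m, then turn left 50°, forward 2.4 m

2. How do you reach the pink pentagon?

turn left 51°, forward 1.7 m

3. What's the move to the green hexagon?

turn left 31°, forward 4.2 m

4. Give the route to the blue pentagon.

turn left 77°, forward 2.8 m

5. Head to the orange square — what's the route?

turn right 61°, forward 7.6 m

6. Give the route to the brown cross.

turn right 54°, forward 11.8 m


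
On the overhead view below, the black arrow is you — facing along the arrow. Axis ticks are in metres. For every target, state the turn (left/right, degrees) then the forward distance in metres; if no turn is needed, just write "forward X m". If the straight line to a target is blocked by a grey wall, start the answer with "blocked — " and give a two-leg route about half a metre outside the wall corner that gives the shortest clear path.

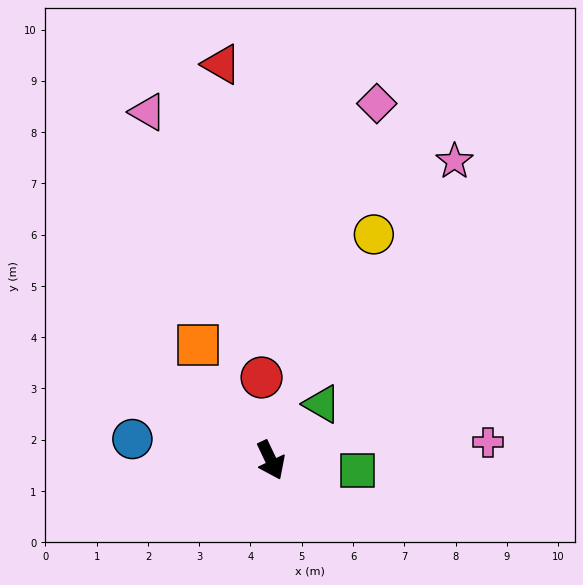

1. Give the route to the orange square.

turn right 173°, forward 2.7 m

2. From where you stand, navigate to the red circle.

turn left 161°, forward 1.6 m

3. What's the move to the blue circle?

turn right 124°, forward 2.7 m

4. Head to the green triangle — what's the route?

turn left 112°, forward 1.5 m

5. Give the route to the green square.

turn left 58°, forward 1.7 m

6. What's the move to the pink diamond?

turn left 138°, forward 7.3 m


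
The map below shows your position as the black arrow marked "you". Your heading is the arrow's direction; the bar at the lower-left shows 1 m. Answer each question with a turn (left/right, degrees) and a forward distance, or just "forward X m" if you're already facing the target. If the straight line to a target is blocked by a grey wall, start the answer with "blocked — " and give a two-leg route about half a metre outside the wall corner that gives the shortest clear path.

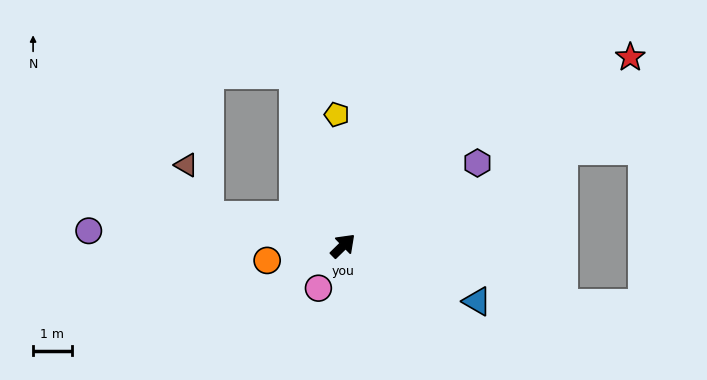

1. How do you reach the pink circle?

turn right 164°, forward 1.3 m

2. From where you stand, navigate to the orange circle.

turn left 147°, forward 2.0 m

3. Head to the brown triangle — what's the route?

blocked — turn left 124°, forward 3.6 m, then turn right 56°, forward 1.5 m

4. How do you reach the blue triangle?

turn right 67°, forward 3.8 m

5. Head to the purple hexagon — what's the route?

turn right 13°, forward 4.1 m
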